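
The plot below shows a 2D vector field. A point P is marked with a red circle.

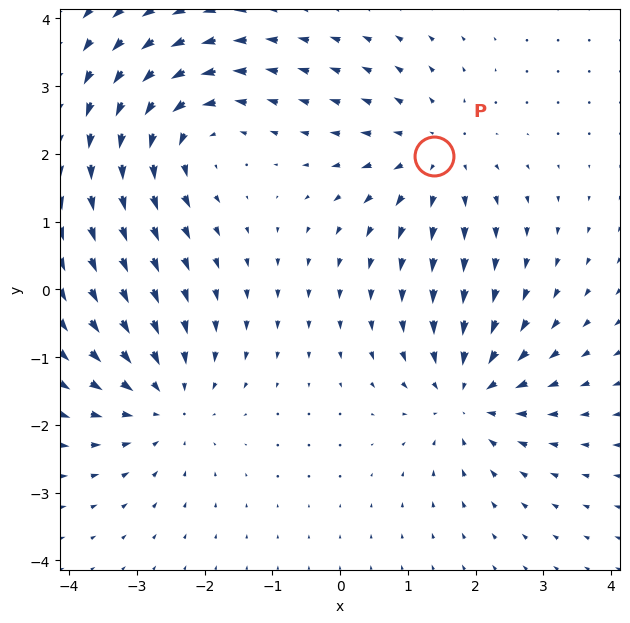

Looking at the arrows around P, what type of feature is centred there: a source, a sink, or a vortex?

source

At P (1.4, 2.0) the arrows spread outward. Divergence about +3, curl ≈0 — positive divergence with near-zero curl is a source.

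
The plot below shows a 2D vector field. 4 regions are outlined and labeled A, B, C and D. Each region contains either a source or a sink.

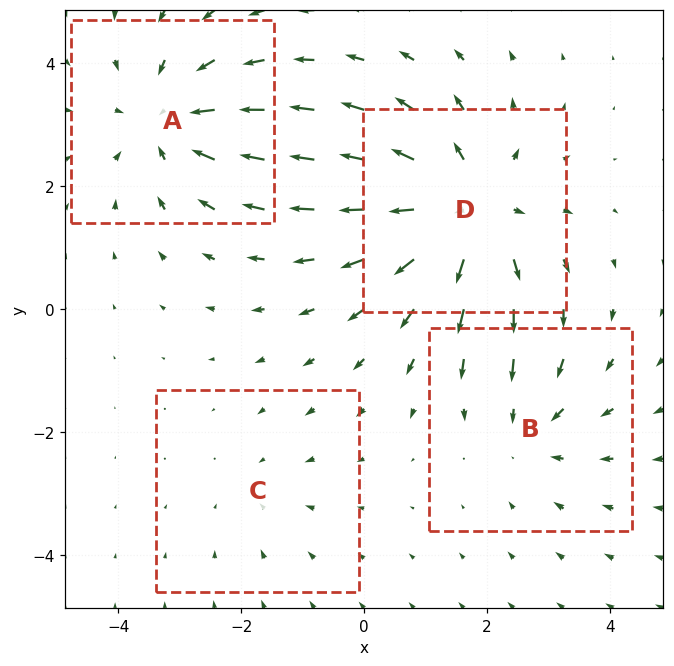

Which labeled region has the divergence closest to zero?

Divergence at each region's feature centre — A: about -4, B: about -3, C: about -2, D: about +6. Region C is closest to zero.

C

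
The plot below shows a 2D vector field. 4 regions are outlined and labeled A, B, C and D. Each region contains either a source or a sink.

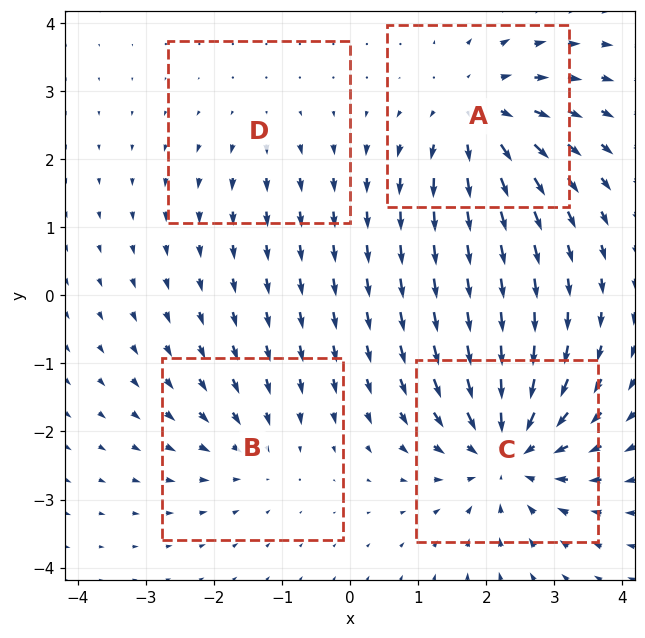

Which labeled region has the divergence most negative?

Divergence at each region's feature centre — A: about +5, B: about -3, C: about -6, D: about +2. Region C is most negative.

C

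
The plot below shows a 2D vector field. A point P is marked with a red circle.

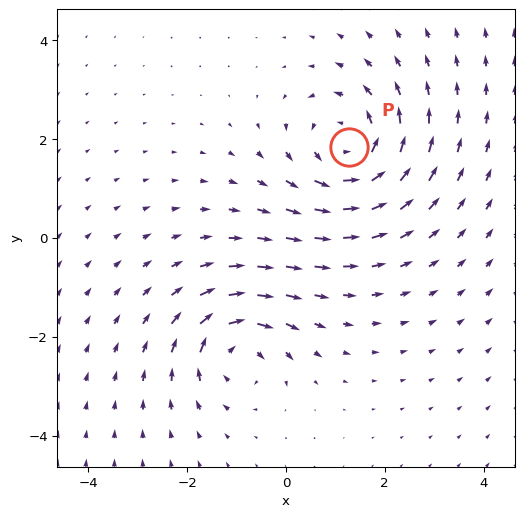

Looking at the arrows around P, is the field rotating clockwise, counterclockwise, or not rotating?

Near P at (1.3, 1.8) the arrows circulate counterclockwise. The curl (z-component) there is about +5; positive curl means counterclockwise rotation.

counterclockwise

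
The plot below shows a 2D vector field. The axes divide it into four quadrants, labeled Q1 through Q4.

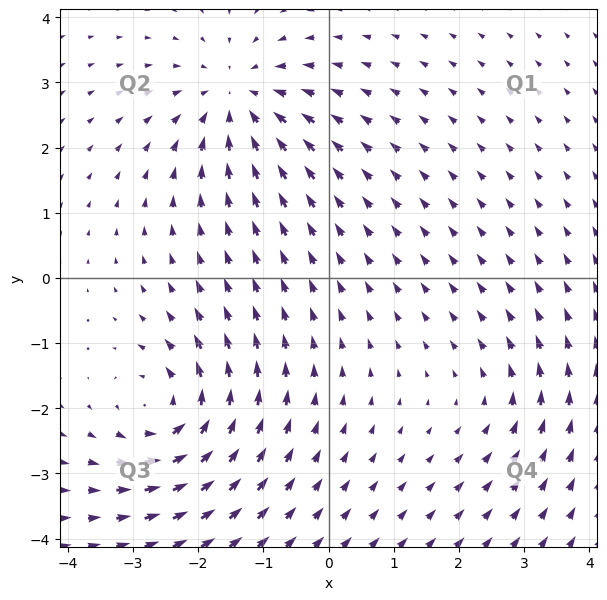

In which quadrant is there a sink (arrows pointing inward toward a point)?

Q2

The sink sits at approximately (-1.4, 2.8), which lies in quadrant Q2. The divergence there is about -5, negative as expected for a sink.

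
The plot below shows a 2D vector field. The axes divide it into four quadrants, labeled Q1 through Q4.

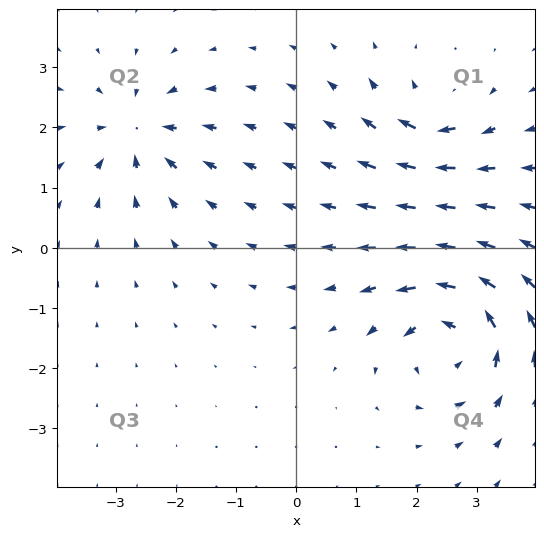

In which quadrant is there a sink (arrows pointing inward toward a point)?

The sink sits at approximately (-2.6, 1.9), which lies in quadrant Q2. The divergence there is about -5, negative as expected for a sink.

Q2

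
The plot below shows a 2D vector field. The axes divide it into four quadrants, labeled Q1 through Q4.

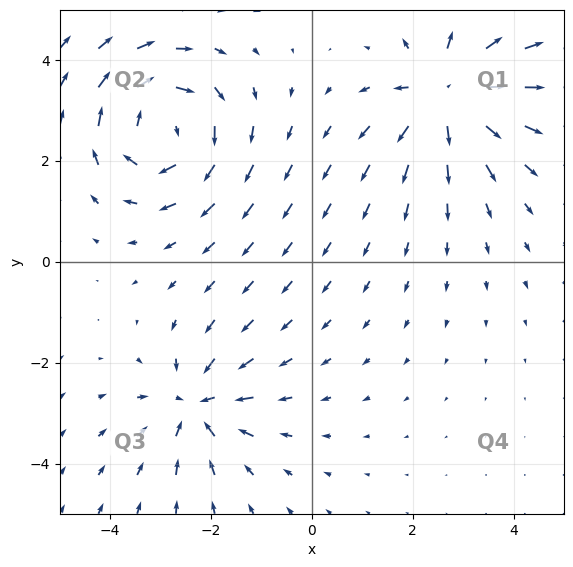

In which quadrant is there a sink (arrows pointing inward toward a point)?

Q3

The sink sits at approximately (-2.3, -2.8), which lies in quadrant Q3. The divergence there is about -4, negative as expected for a sink.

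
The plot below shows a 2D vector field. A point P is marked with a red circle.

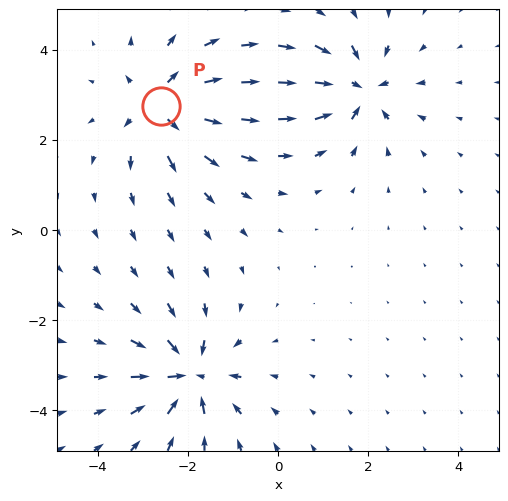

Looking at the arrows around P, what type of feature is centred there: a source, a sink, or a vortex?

source

At P (-2.6, 2.7) the arrows spread outward. Divergence about +6, curl ≈0 — positive divergence with near-zero curl is a source.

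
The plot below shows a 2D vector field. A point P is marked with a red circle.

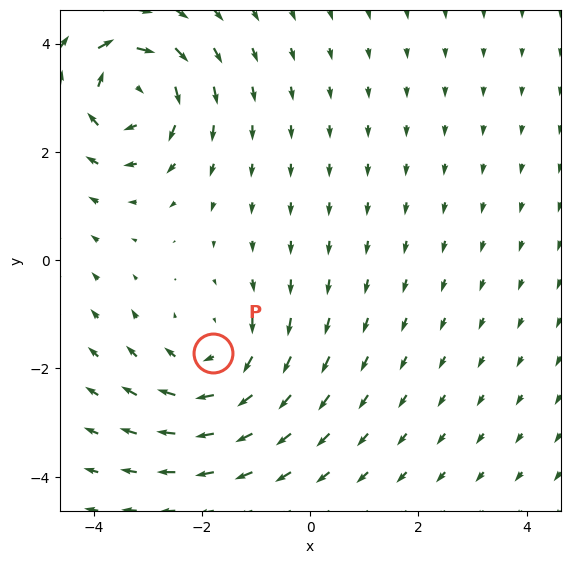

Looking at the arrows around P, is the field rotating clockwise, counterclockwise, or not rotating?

clockwise

Near P at (-1.8, -1.7) the arrows circulate clockwise. The curl (z-component) there is about -3; negative curl means clockwise rotation.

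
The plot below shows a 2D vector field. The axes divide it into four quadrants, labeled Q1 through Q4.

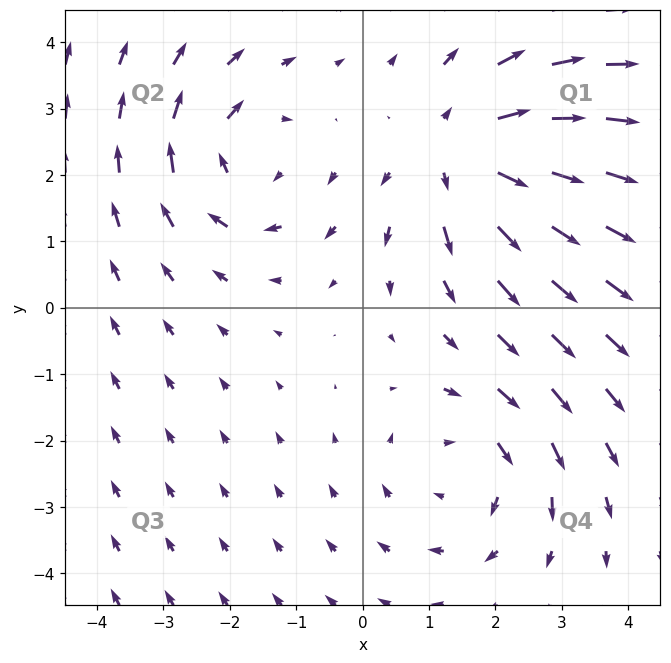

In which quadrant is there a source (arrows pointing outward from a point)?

The source sits at approximately (1.5, 2.3), which lies in quadrant Q1. The divergence there is about +4, positive as expected for a source.

Q1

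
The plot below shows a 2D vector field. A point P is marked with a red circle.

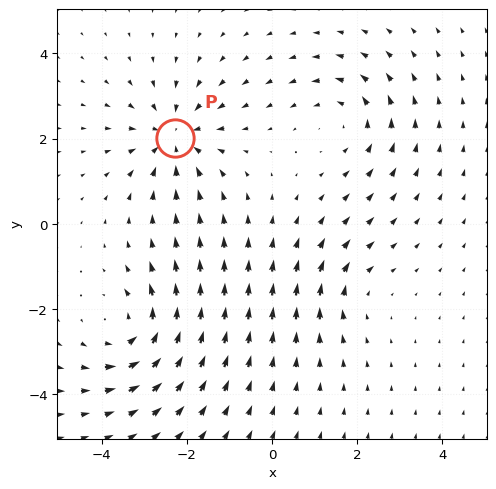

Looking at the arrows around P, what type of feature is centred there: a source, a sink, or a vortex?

sink

At P (-2.3, 2.0) the arrows converge inward. Divergence about -5, curl ≈0 — negative divergence with near-zero curl is a sink.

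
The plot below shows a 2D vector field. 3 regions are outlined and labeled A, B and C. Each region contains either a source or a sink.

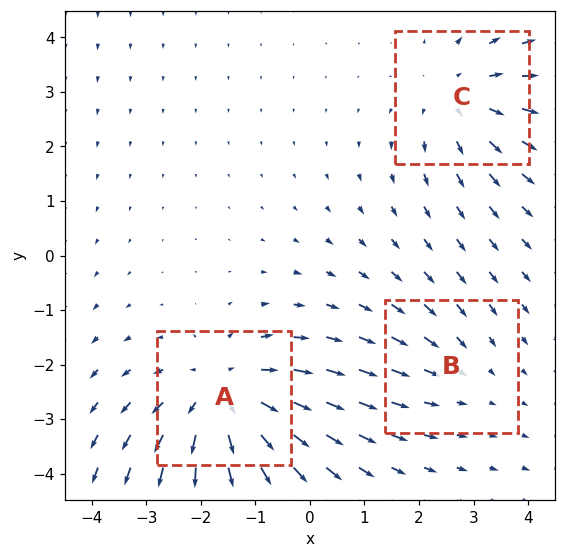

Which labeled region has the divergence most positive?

A

Divergence at each region's feature centre — A: about +4, B: about -2, C: about +3. Region A is most positive.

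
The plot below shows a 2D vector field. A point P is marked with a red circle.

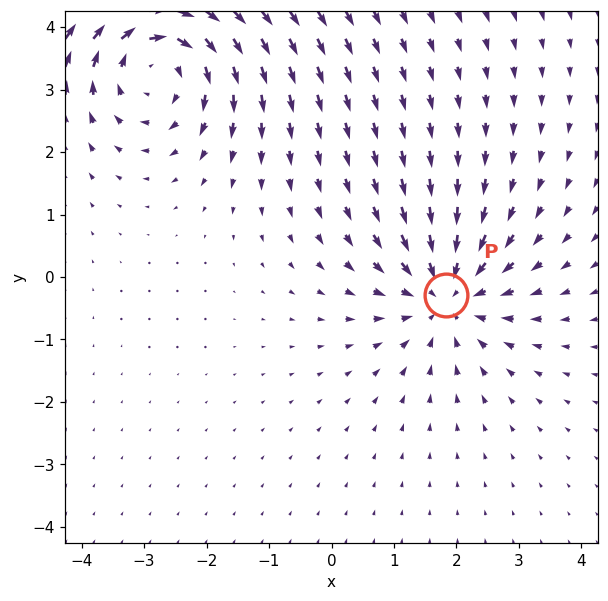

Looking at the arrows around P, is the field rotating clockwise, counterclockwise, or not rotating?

Near P at (1.8, -0.3) the arrows show no circulation. The curl there is ≈0.

not rotating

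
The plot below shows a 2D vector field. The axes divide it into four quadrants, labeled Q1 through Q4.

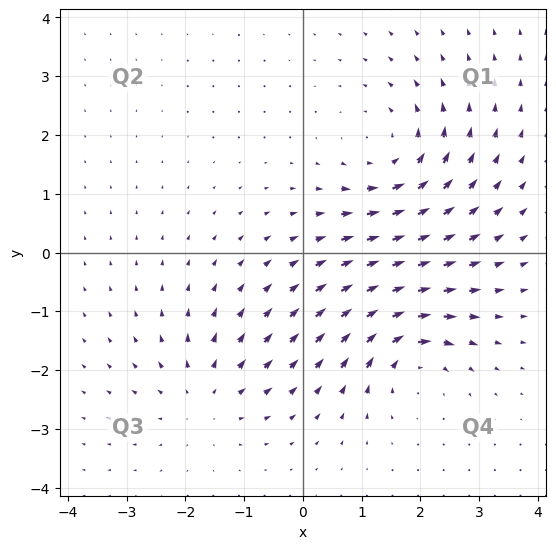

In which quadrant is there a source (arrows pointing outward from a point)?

The source sits at approximately (-1.7, -2.4), which lies in quadrant Q3. The divergence there is about +3, positive as expected for a source.

Q3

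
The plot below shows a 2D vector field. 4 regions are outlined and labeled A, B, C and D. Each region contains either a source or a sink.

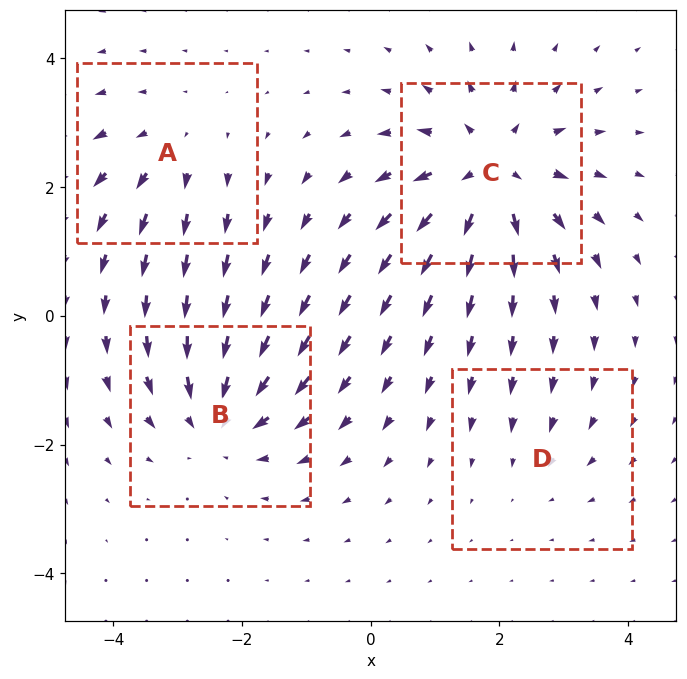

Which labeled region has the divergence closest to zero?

D

Divergence at each region's feature centre — A: about +3, B: about -5, C: about +6, D: about -2. Region D is closest to zero.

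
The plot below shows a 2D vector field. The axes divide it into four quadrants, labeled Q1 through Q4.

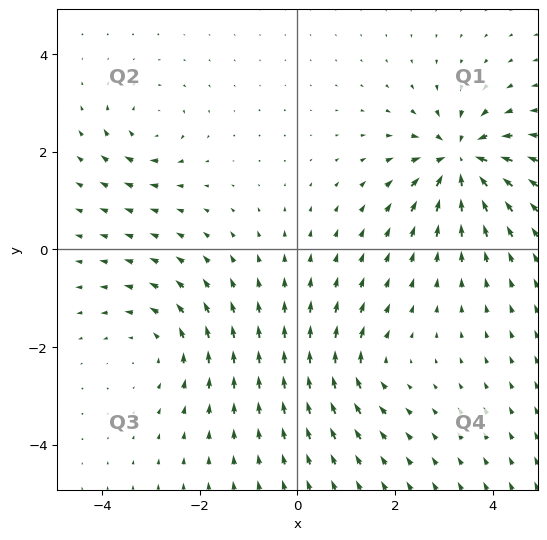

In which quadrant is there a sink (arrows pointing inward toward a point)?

The sink sits at approximately (3.3, 1.8), which lies in quadrant Q1. The divergence there is about -7, negative as expected for a sink.

Q1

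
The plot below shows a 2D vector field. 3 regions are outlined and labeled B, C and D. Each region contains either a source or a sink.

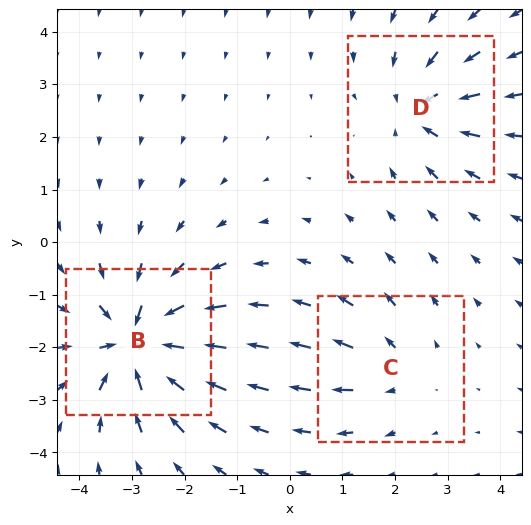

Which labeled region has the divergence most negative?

Divergence at each region's feature centre — B: about -5, C: about +2, D: about -3. Region B is most negative.

B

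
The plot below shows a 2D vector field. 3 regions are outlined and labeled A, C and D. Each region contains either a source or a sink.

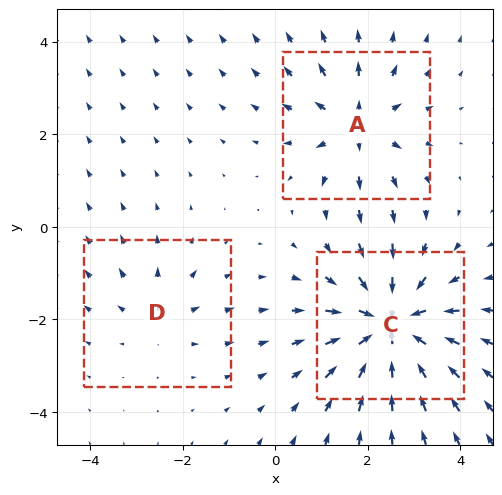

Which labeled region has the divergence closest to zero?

Divergence at each region's feature centre — A: about +4, C: about -6, D: about +2. Region D is closest to zero.

D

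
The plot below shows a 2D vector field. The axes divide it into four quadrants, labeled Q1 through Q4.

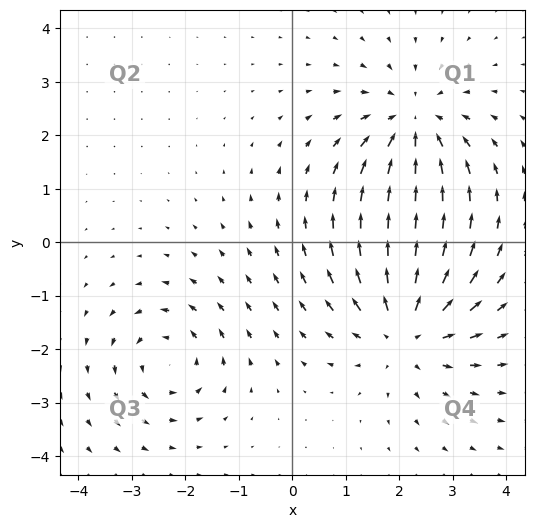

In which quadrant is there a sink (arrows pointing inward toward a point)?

Q1

The sink sits at approximately (2.3, 2.2), which lies in quadrant Q1. The divergence there is about -3, negative as expected for a sink.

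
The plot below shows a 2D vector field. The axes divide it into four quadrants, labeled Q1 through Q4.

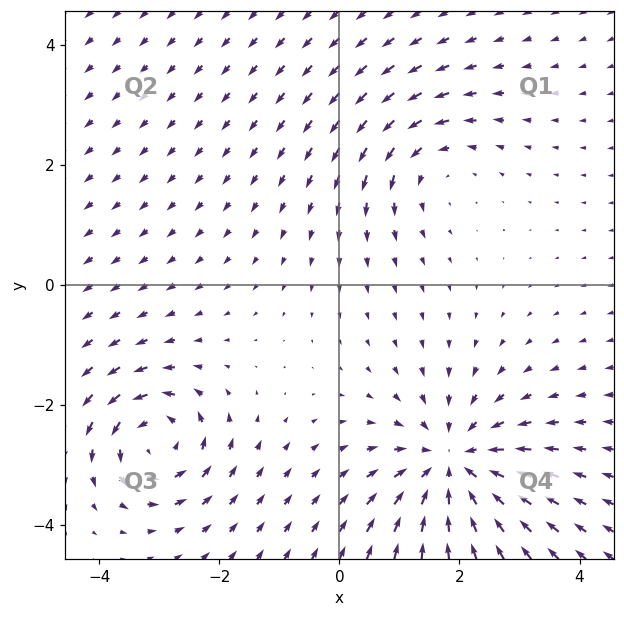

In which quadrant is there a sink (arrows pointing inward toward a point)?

The sink sits at approximately (1.9, -3.0), which lies in quadrant Q4. The divergence there is about -4, negative as expected for a sink.

Q4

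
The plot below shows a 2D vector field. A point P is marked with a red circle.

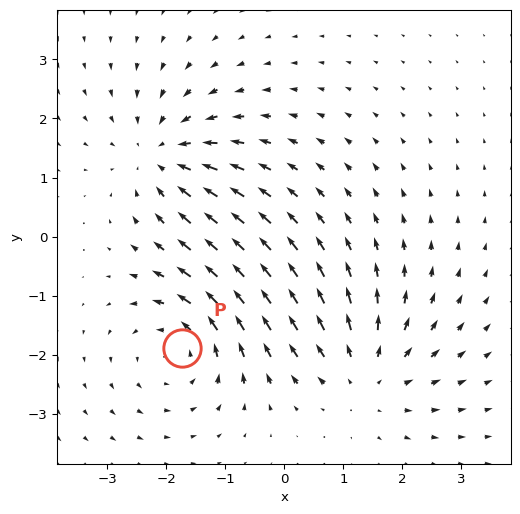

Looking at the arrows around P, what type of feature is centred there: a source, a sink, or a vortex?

At P (-1.7, -1.9) the arrows circulate counterclockwise. Divergence ≈0, curl about +4 — near-zero divergence with nonzero curl is a vortex.

vortex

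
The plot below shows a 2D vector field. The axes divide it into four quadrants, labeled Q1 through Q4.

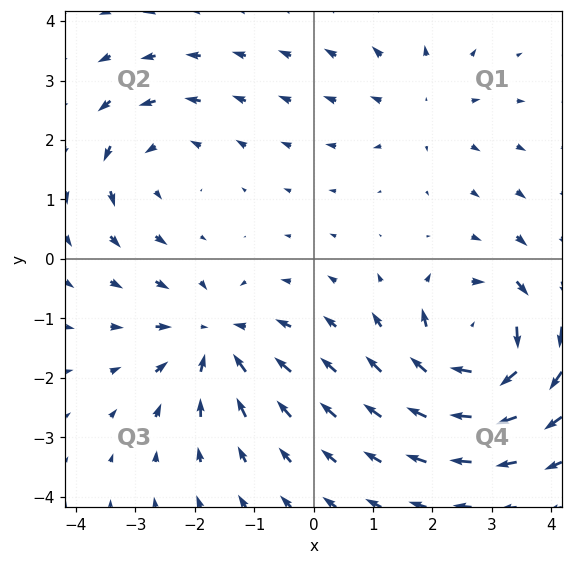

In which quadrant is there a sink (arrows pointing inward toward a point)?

The sink sits at approximately (-1.7, -1.4), which lies in quadrant Q3. The divergence there is about -4, negative as expected for a sink.

Q3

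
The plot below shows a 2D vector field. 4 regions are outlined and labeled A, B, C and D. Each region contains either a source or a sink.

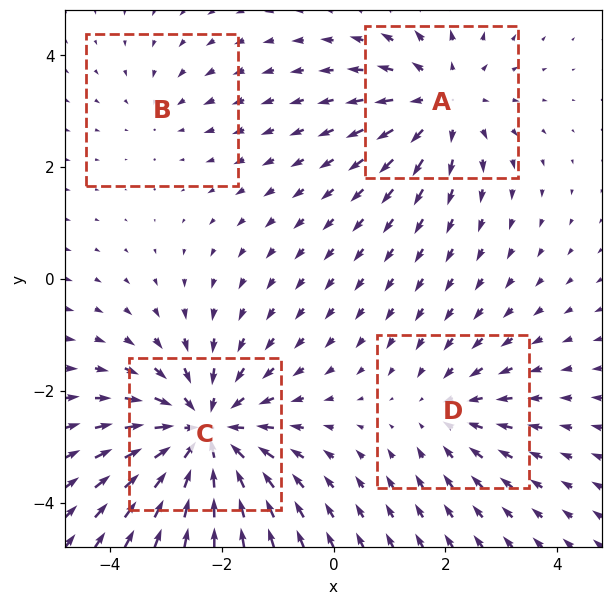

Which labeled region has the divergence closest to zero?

Divergence at each region's feature centre — A: about +4, B: about -2, C: about -6, D: about -3. Region B is closest to zero.

B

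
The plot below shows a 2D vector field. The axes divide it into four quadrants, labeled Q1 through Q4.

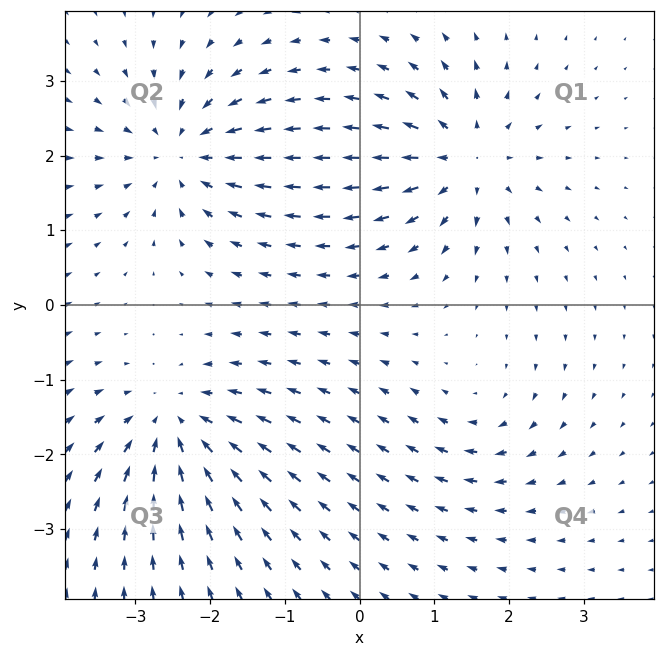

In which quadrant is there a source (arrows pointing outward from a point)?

The source sits at approximately (1.4, 2.0), which lies in quadrant Q1. The divergence there is about +6, positive as expected for a source.

Q1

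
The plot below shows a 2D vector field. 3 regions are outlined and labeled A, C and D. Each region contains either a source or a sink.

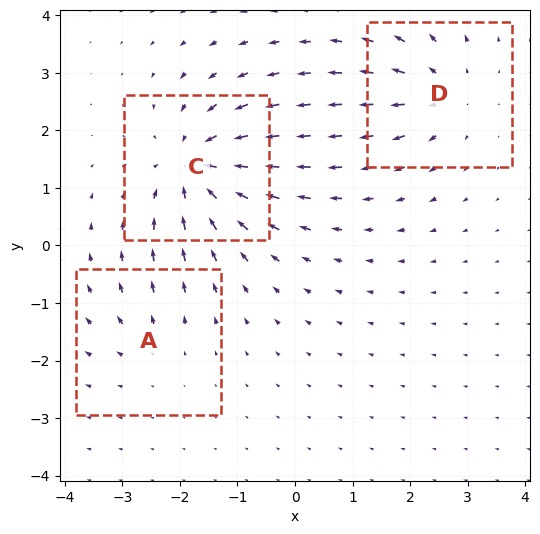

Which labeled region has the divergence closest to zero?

A

Divergence at each region's feature centre — A: about +2, C: about -5, D: about +3. Region A is closest to zero.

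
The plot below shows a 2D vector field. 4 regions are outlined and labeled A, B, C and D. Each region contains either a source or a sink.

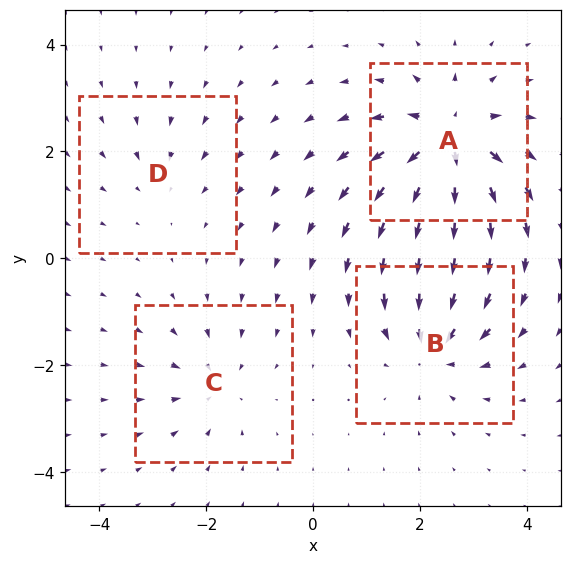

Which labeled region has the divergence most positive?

A

Divergence at each region's feature centre — A: about +7, B: about -5, C: about -3, D: about -2. Region A is most positive.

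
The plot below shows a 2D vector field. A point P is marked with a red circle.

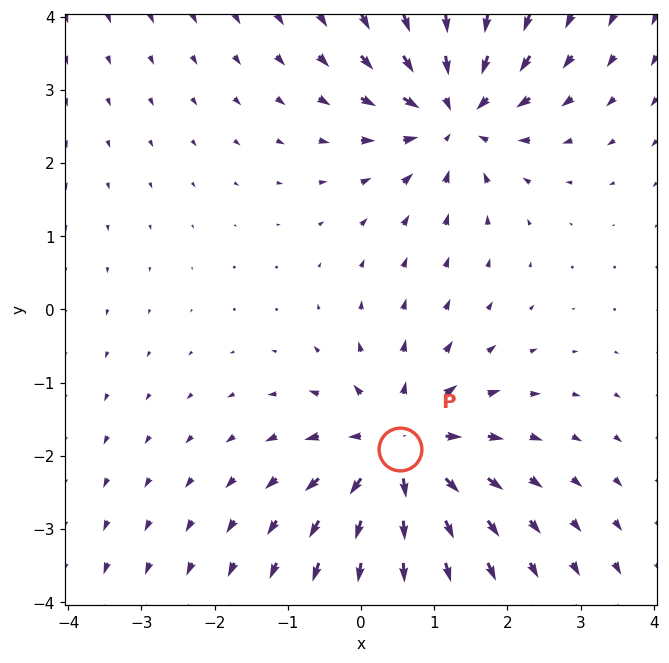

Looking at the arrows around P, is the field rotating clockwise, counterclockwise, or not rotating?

Near P at (0.5, -1.9) the arrows show no circulation. The curl there is ≈0.

not rotating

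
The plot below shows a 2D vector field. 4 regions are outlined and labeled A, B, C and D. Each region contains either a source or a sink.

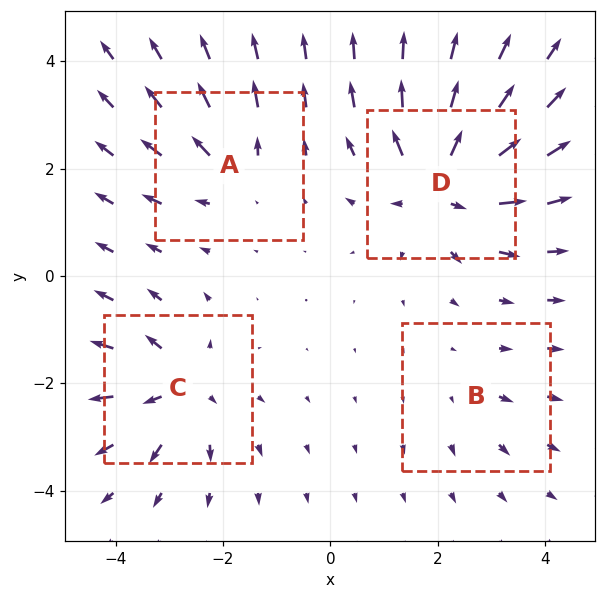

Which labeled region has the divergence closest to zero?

B

Divergence at each region's feature centre — A: about +4, B: about +2, C: about +6, D: about +8. Region B is closest to zero.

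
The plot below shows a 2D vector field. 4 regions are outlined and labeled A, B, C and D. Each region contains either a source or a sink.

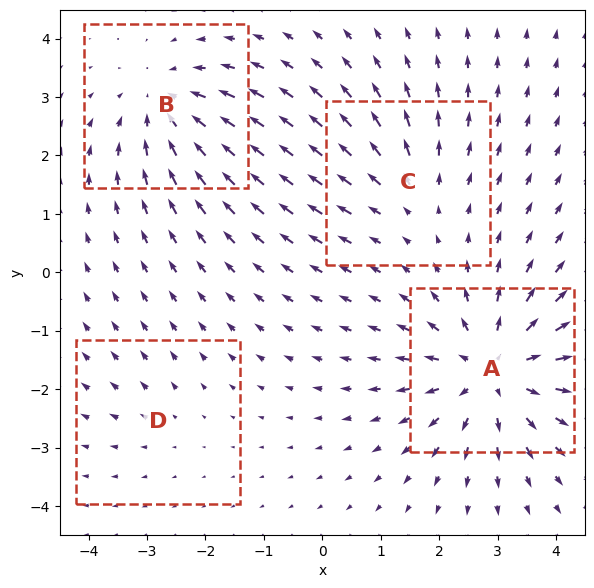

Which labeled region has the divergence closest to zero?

D

Divergence at each region's feature centre — A: about +7, B: about -5, C: about +3, D: about +2. Region D is closest to zero.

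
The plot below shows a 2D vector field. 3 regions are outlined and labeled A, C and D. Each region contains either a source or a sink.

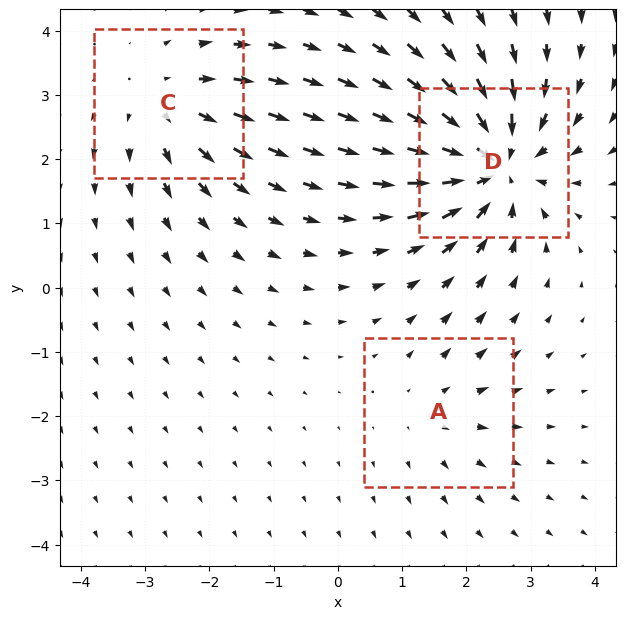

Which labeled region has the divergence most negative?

D

Divergence at each region's feature centre — A: about +2, C: about +3, D: about -5. Region D is most negative.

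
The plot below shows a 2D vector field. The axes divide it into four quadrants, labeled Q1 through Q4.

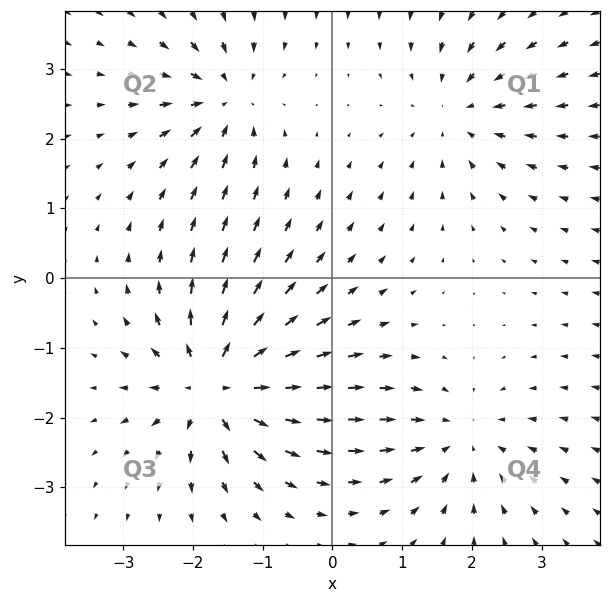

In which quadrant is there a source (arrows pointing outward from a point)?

Q3

The source sits at approximately (-1.7, -1.5), which lies in quadrant Q3. The divergence there is about +6, positive as expected for a source.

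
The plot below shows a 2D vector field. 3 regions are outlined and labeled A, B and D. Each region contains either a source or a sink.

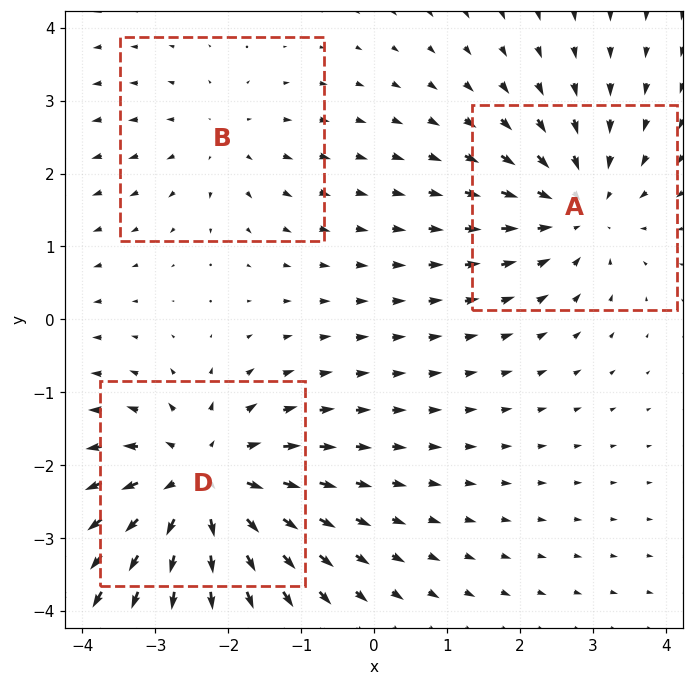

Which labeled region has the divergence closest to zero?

Divergence at each region's feature centre — A: about -3, B: about +2, D: about +4. Region B is closest to zero.

B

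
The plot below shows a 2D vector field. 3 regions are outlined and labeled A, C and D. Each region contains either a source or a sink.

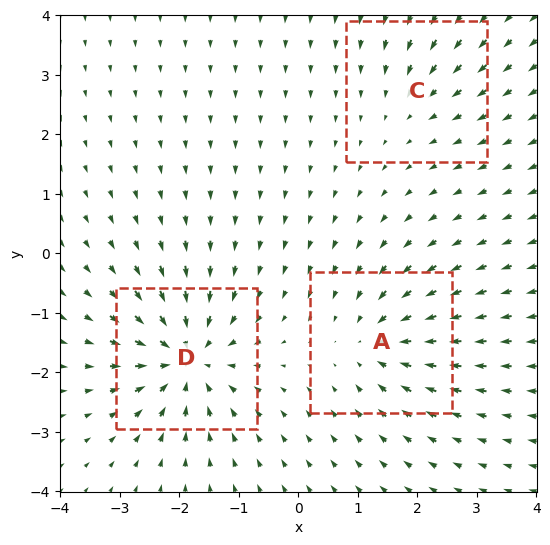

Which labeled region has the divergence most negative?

D

Divergence at each region's feature centre — A: about -4, C: about -2, D: about -7. Region D is most negative.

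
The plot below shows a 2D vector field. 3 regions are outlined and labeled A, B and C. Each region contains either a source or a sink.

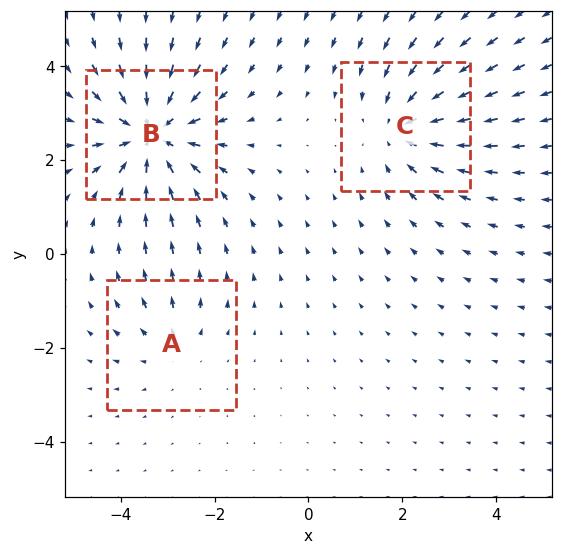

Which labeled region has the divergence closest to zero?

A

Divergence at each region's feature centre — A: about +2, B: about -4, C: about -3. Region A is closest to zero.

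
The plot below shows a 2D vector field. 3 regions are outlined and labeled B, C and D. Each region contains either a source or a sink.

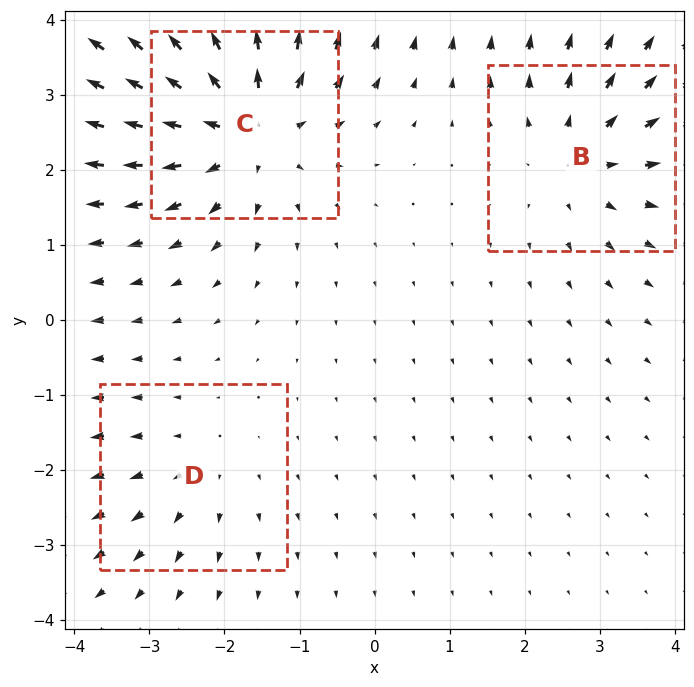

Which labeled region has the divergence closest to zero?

D

Divergence at each region's feature centre — B: about +3, C: about +5, D: about +2. Region D is closest to zero.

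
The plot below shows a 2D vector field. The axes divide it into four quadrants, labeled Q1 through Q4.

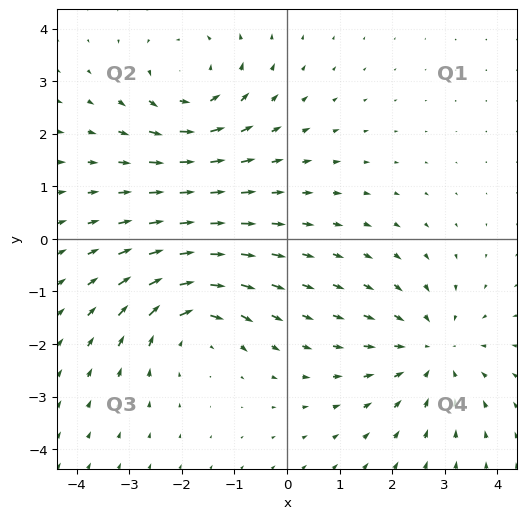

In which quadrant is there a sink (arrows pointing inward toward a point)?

The sink sits at approximately (2.8, -2.1), which lies in quadrant Q4. The divergence there is about -4, negative as expected for a sink.

Q4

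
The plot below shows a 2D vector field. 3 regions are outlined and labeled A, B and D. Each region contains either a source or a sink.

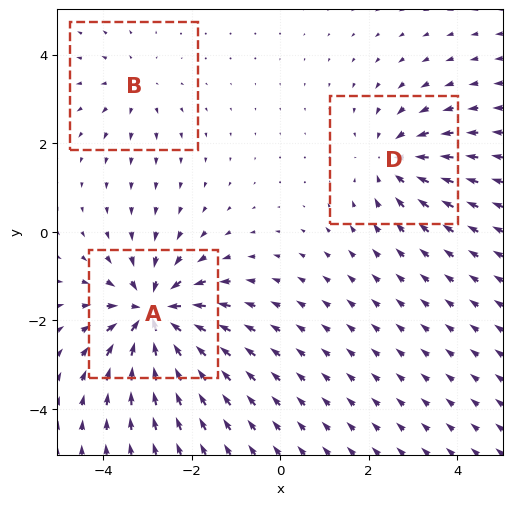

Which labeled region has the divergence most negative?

A

Divergence at each region's feature centre — A: about -6, B: about +2, D: about -3. Region A is most negative.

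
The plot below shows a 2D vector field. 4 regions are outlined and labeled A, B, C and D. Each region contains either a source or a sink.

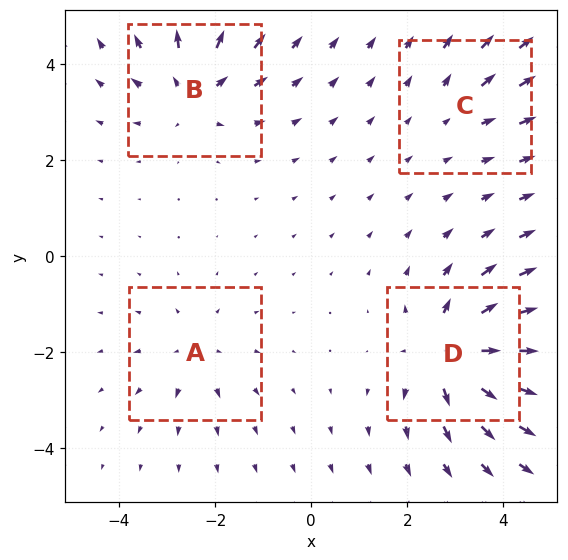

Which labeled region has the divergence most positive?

D

Divergence at each region's feature centre — A: about +3, B: about +5, C: about +2, D: about +7. Region D is most positive.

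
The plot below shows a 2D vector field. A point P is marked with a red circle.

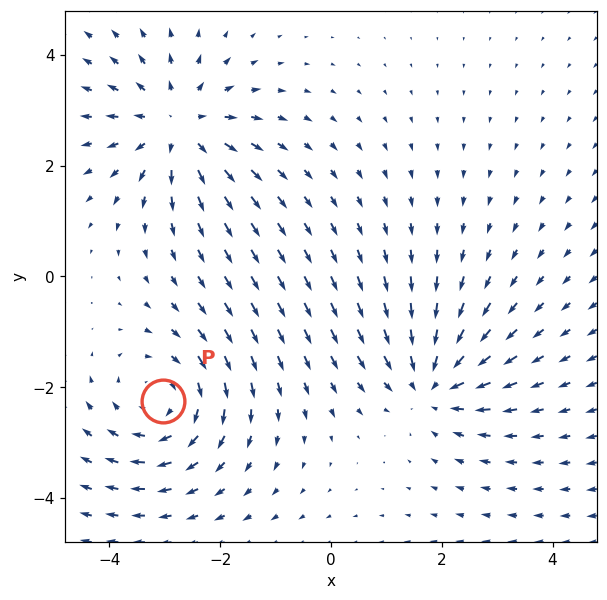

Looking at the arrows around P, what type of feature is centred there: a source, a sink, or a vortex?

At P (-3.0, -2.2) the arrows circulate clockwise. Divergence ≈0, curl about -4 — near-zero divergence with nonzero curl is a vortex.

vortex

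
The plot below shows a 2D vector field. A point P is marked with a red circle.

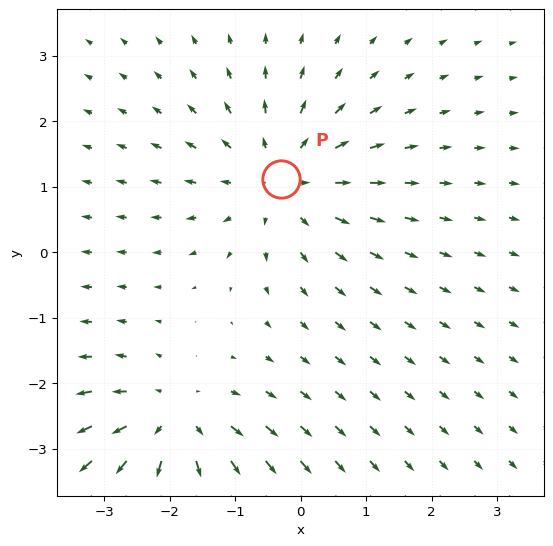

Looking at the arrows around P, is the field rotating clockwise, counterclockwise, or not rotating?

not rotating

Near P at (-0.3, 1.1) the arrows show no circulation. The curl there is ≈0.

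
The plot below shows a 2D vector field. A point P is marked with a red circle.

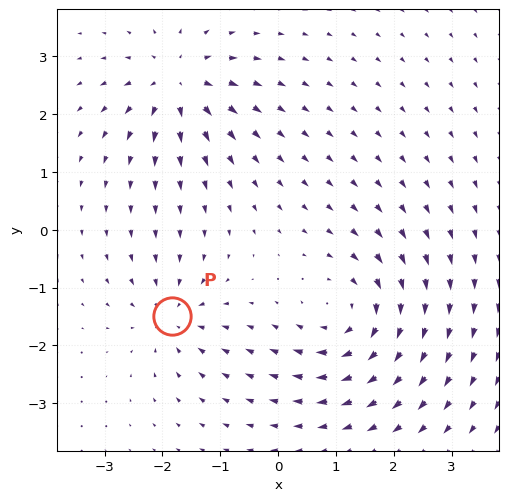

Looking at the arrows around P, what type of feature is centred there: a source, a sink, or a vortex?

At P (-1.8, -1.5) the arrows converge inward. Divergence about -4, curl ≈0 — negative divergence with near-zero curl is a sink.

sink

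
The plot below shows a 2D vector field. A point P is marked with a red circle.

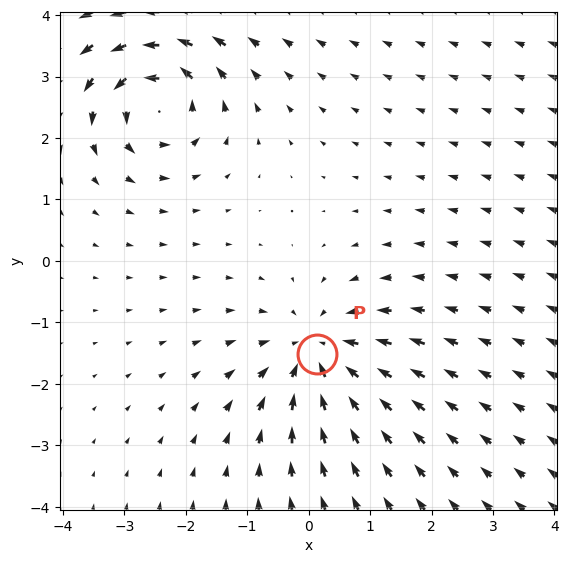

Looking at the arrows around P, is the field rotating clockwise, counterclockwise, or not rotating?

Near P at (0.1, -1.5) the arrows show no circulation. The curl there is ≈0.

not rotating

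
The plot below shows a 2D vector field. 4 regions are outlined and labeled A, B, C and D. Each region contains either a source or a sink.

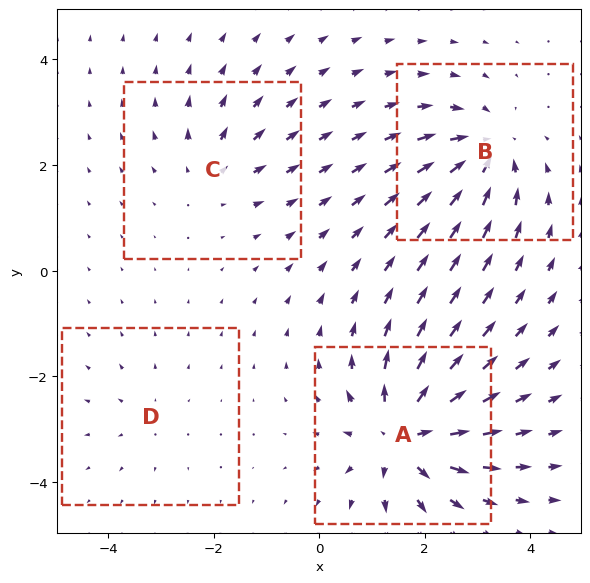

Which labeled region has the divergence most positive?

Divergence at each region's feature centre — A: about +8, B: about -6, C: about +3, D: about +2. Region A is most positive.

A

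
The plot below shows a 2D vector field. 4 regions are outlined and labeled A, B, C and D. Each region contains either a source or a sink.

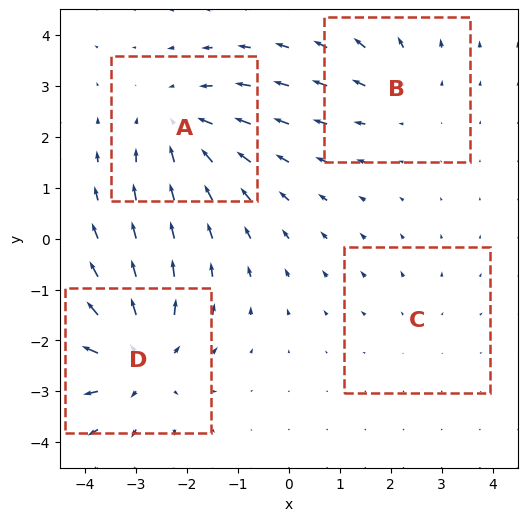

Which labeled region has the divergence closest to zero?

C

Divergence at each region's feature centre — A: about -4, B: about +3, C: about +2, D: about +6. Region C is closest to zero.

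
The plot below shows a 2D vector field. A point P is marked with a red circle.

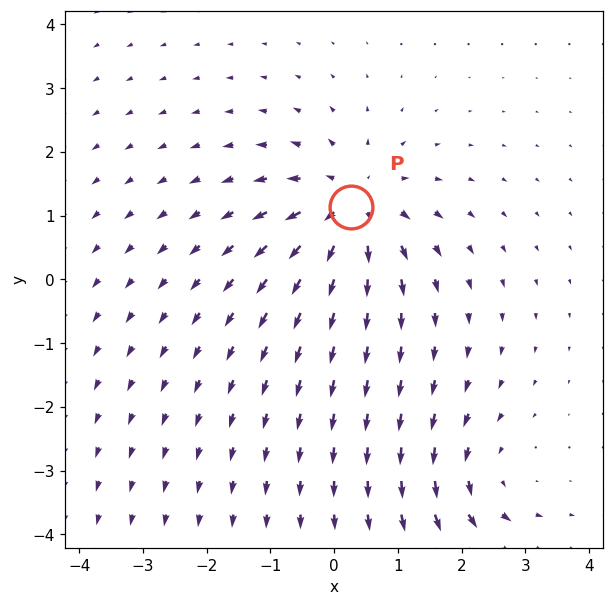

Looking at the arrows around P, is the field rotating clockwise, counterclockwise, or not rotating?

not rotating

Near P at (0.3, 1.1) the arrows show no circulation. The curl there is ≈0.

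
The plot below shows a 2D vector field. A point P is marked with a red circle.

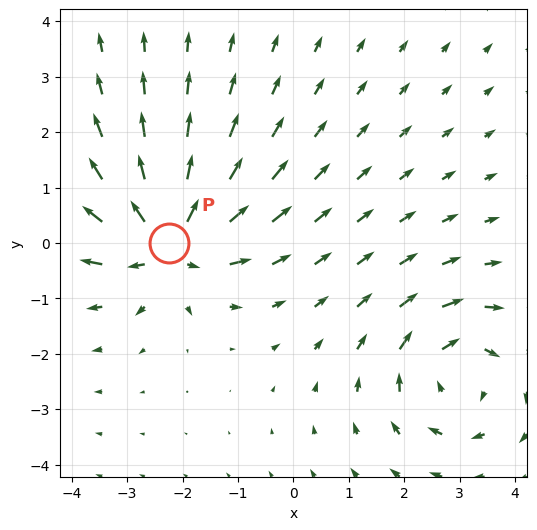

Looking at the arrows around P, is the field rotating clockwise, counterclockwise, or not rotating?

not rotating

Near P at (-2.2, 0.0) the arrows show no circulation. The curl there is ≈0.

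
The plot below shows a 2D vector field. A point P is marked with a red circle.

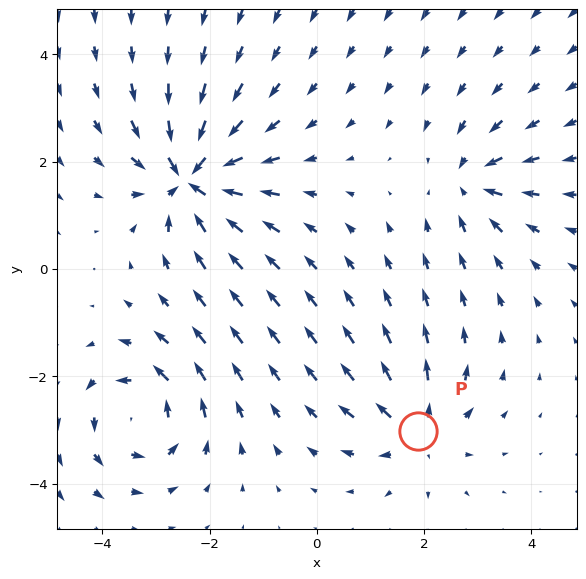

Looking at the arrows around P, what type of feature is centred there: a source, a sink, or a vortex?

At P (1.9, -3.0) the arrows spread outward. Divergence about +4, curl ≈0 — positive divergence with near-zero curl is a source.

source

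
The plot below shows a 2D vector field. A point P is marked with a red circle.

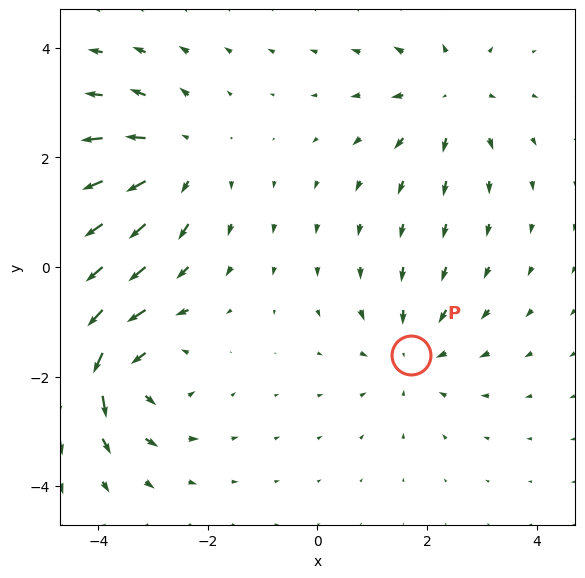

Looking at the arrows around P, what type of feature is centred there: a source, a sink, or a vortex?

sink

At P (1.7, -1.6) the arrows converge inward. Divergence about -3, curl ≈0 — negative divergence with near-zero curl is a sink.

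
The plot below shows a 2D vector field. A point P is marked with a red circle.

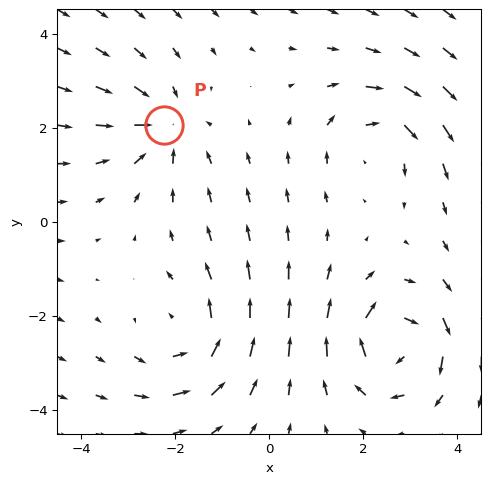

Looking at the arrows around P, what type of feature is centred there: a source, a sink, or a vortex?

sink

At P (-2.2, 2.0) the arrows converge inward. Divergence about -3, curl ≈0 — negative divergence with near-zero curl is a sink.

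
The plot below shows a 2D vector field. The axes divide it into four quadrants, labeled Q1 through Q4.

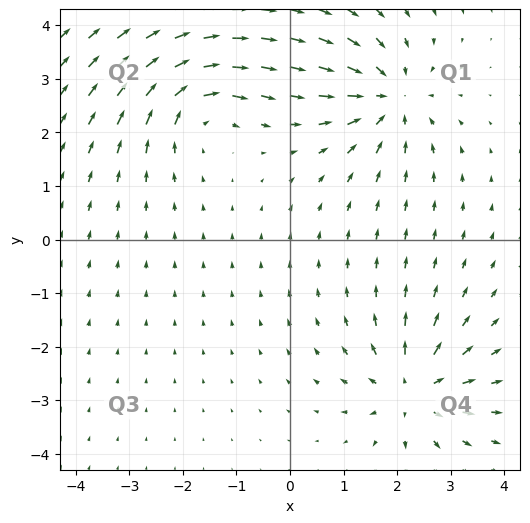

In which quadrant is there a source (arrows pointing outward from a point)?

The source sits at approximately (2.3, -2.8), which lies in quadrant Q4. The divergence there is about +5, positive as expected for a source.

Q4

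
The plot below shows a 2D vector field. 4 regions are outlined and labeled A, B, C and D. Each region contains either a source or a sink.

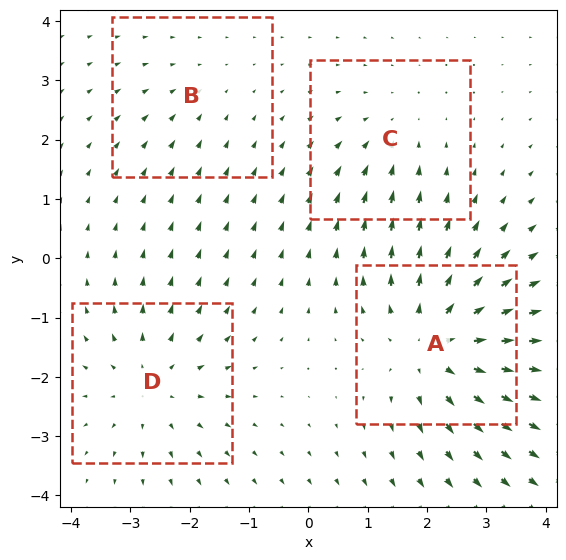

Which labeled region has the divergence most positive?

A

Divergence at each region's feature centre — A: about +6, B: about -2, C: about -3, D: about +4. Region A is most positive.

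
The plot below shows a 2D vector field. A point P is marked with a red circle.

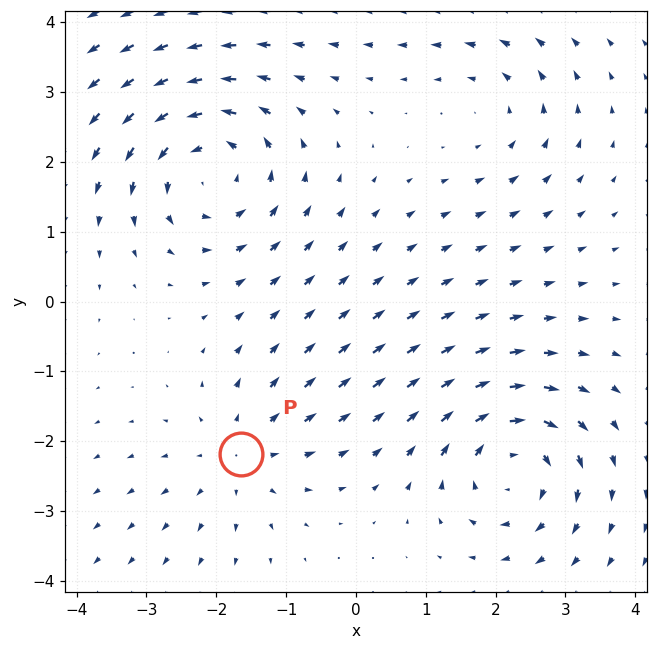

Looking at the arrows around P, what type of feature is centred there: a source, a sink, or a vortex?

source

At P (-1.6, -2.2) the arrows spread outward. Divergence about +3, curl ≈0 — positive divergence with near-zero curl is a source.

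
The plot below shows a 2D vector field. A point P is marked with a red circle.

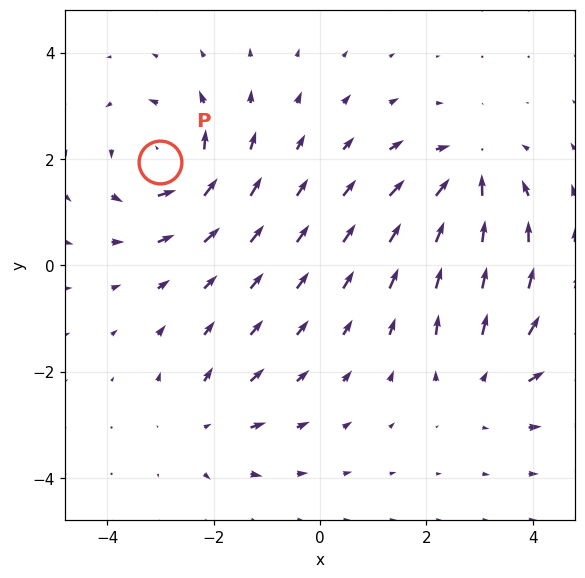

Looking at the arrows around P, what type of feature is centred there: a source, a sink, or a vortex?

At P (-3.0, 1.9) the arrows circulate counterclockwise. Divergence ≈0, curl about +6 — near-zero divergence with nonzero curl is a vortex.

vortex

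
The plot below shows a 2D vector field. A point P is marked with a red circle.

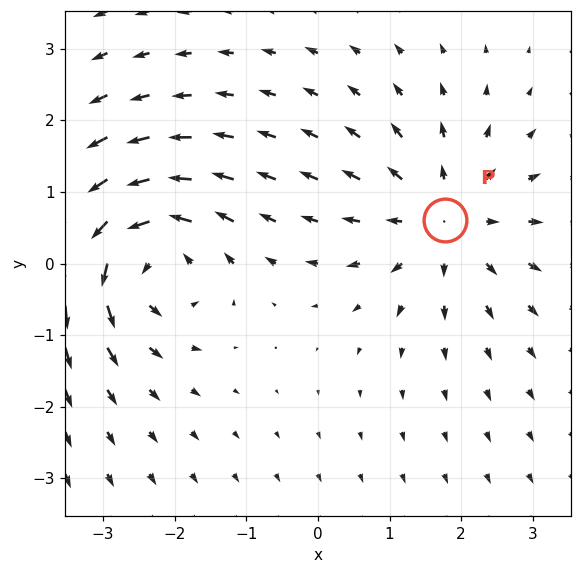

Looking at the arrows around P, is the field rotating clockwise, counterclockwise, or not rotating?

Near P at (1.8, 0.6) the arrows show no circulation. The curl there is ≈0.

not rotating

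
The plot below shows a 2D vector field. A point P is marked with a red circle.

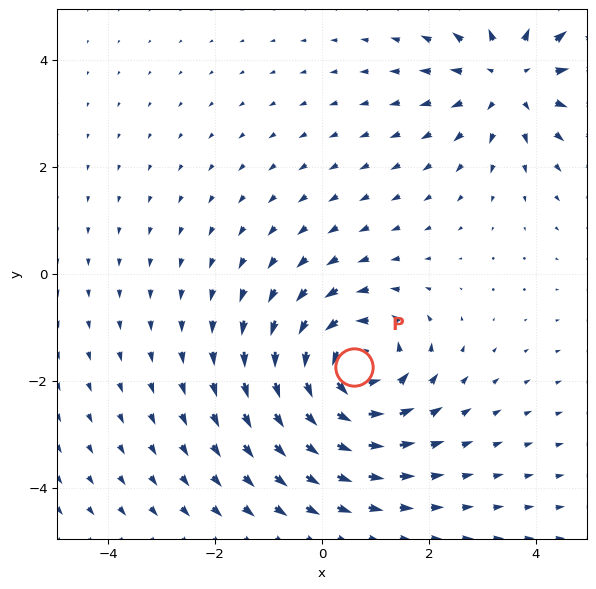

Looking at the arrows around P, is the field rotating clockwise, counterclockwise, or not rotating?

Near P at (0.6, -1.7) the arrows circulate counterclockwise. The curl (z-component) there is about +4; positive curl means counterclockwise rotation.

counterclockwise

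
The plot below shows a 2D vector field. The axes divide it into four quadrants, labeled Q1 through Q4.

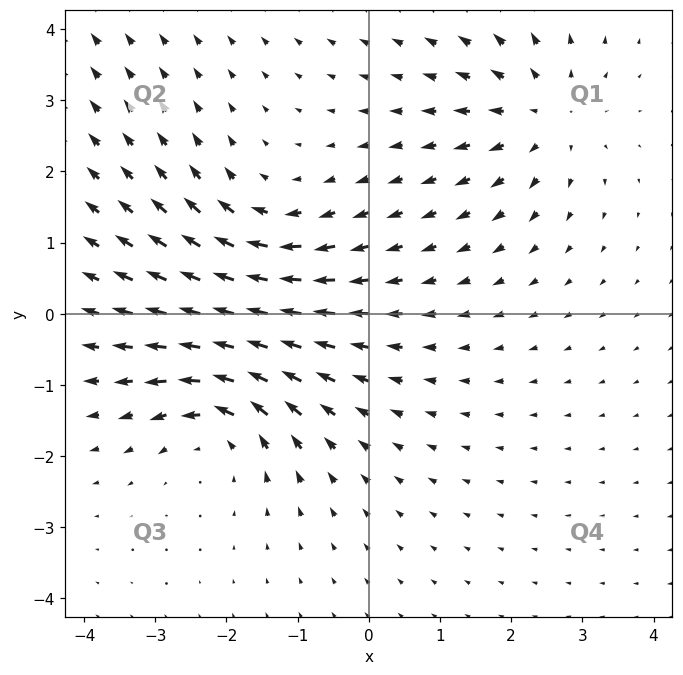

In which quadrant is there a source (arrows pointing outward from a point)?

The source sits at approximately (2.4, 2.8), which lies in quadrant Q1. The divergence there is about +4, positive as expected for a source.

Q1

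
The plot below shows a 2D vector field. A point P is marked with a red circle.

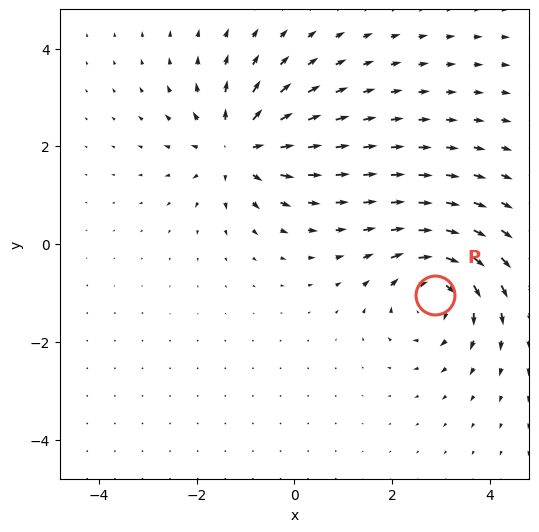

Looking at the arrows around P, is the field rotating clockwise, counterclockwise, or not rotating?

Near P at (2.9, -1.0) the arrows circulate clockwise. The curl (z-component) there is about -5; negative curl means clockwise rotation.

clockwise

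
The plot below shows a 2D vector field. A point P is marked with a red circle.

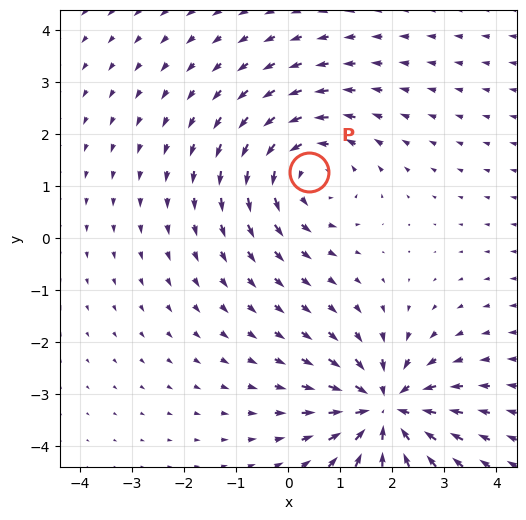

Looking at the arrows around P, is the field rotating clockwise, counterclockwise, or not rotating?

counterclockwise

Near P at (0.4, 1.3) the arrows circulate counterclockwise. The curl (z-component) there is about +3; positive curl means counterclockwise rotation.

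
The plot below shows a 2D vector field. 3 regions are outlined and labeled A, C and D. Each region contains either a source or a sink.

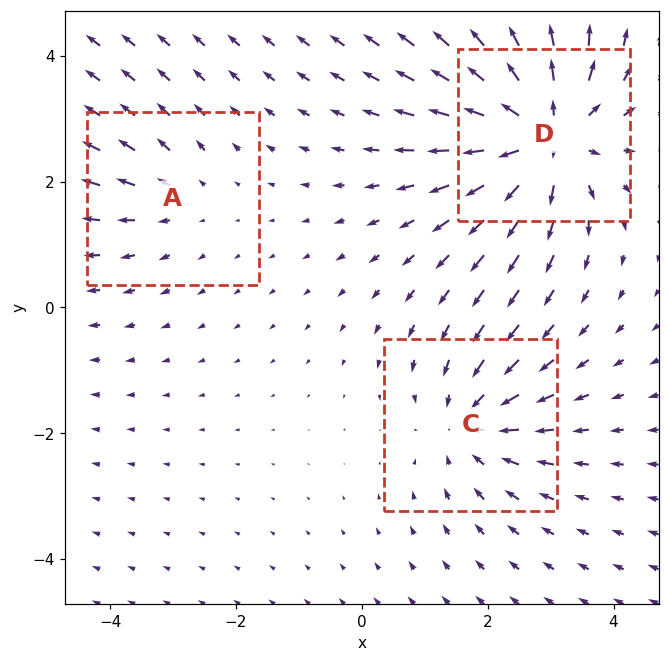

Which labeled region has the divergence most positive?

Divergence at each region's feature centre — A: about +2, C: about -3, D: about +5. Region D is most positive.

D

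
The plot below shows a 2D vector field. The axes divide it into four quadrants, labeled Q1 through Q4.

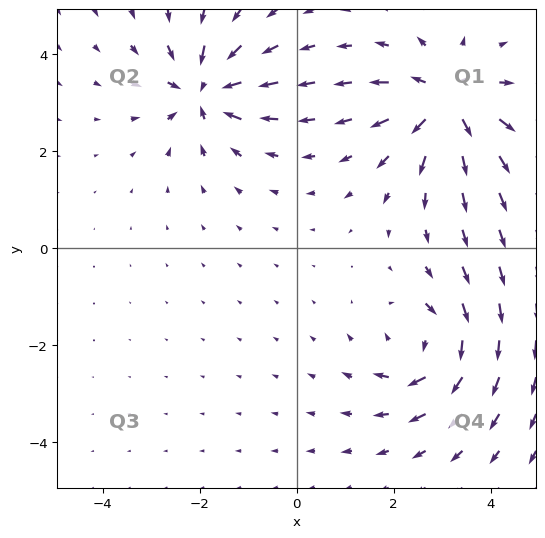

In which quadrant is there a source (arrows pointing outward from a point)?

Q1

The source sits at approximately (3.1, 3.0), which lies in quadrant Q1. The divergence there is about +4, positive as expected for a source.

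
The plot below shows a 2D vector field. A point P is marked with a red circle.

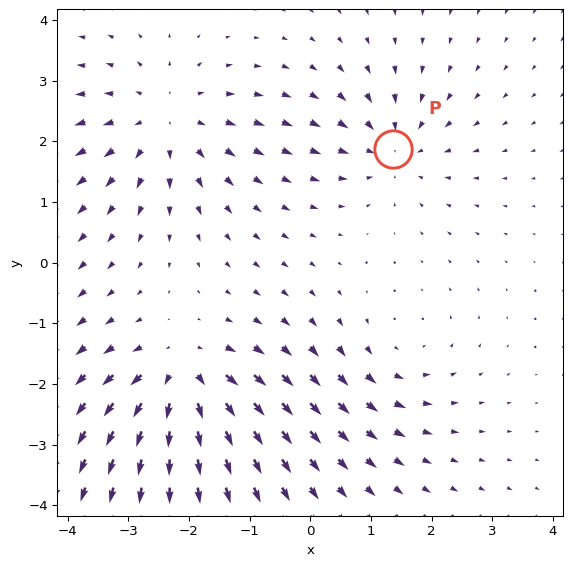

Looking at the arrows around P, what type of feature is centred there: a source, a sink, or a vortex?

sink

At P (1.4, 1.9) the arrows converge inward. Divergence about -3, curl ≈0 — negative divergence with near-zero curl is a sink.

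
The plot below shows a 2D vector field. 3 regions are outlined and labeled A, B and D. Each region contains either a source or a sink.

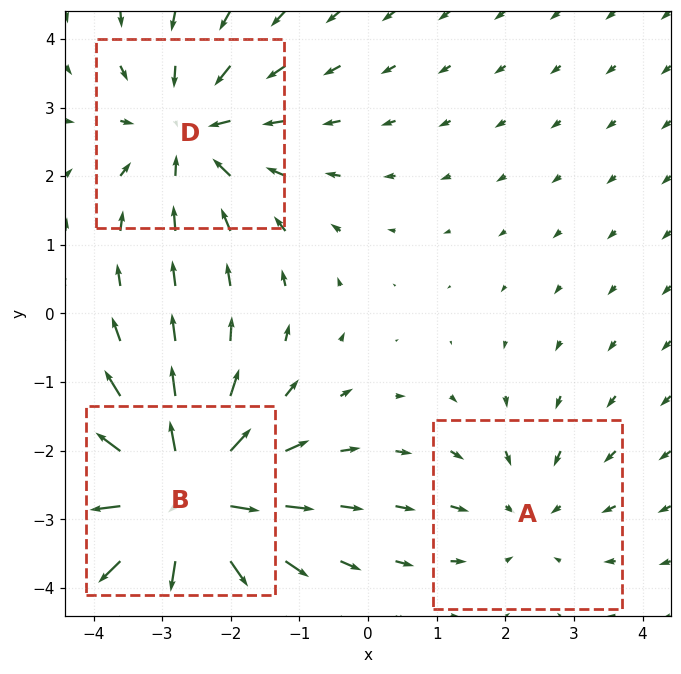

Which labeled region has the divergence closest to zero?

Divergence at each region's feature centre — A: about -2, B: about +4, D: about -3. Region A is closest to zero.

A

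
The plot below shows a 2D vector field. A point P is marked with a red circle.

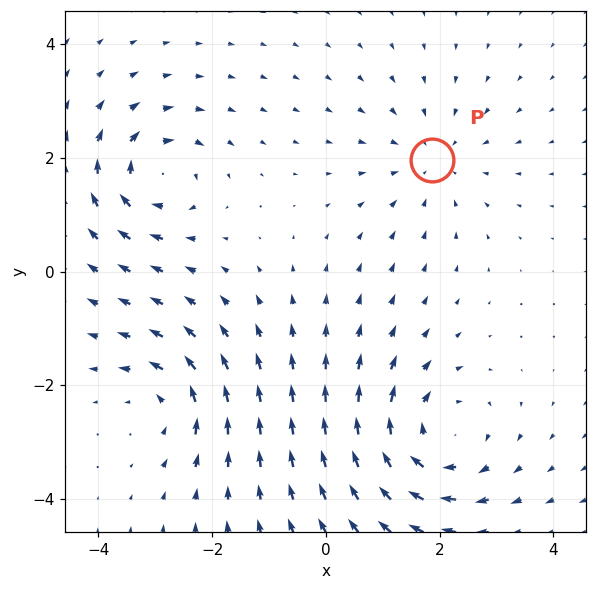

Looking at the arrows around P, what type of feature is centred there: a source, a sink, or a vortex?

sink

At P (1.9, 2.0) the arrows converge inward. Divergence about -3, curl ≈0 — negative divergence with near-zero curl is a sink.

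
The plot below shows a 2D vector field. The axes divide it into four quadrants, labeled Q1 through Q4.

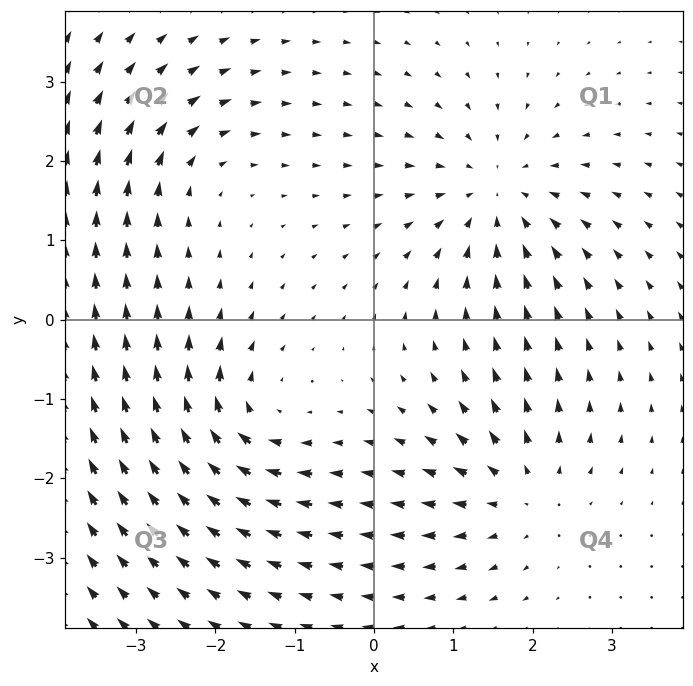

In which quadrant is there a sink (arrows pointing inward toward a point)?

The sink sits at approximately (1.5, 1.6), which lies in quadrant Q1. The divergence there is about -5, negative as expected for a sink.

Q1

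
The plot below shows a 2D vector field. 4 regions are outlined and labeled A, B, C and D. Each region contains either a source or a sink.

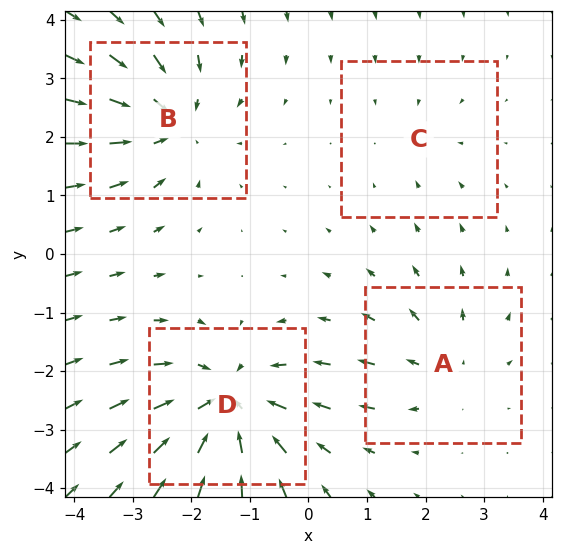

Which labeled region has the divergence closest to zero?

Divergence at each region's feature centre — A: about +3, B: about -5, C: about -2, D: about -6. Region C is closest to zero.

C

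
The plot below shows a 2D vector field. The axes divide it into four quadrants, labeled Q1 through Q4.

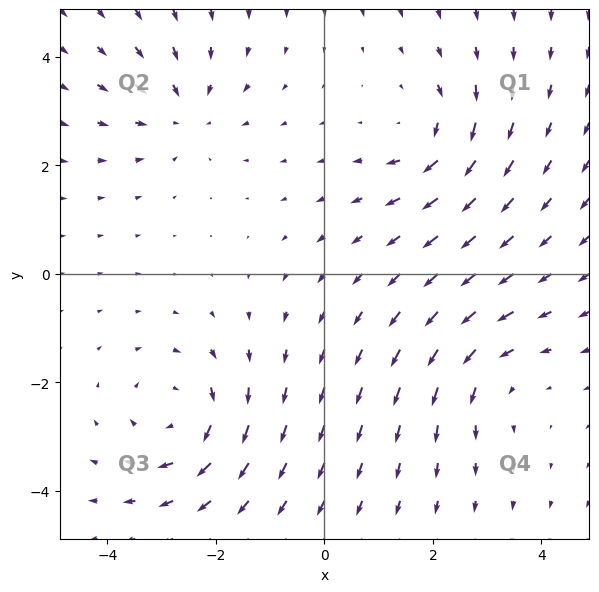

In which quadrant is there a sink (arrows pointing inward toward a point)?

The sink sits at approximately (-2.6, 3.0), which lies in quadrant Q2. The divergence there is about -3, negative as expected for a sink.

Q2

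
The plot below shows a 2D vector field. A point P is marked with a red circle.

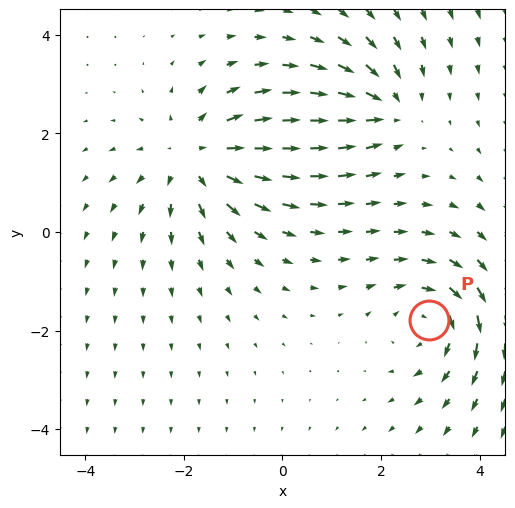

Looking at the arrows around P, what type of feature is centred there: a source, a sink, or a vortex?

At P (3.0, -1.8) the arrows circulate clockwise. Divergence ≈0, curl about -4 — near-zero divergence with nonzero curl is a vortex.

vortex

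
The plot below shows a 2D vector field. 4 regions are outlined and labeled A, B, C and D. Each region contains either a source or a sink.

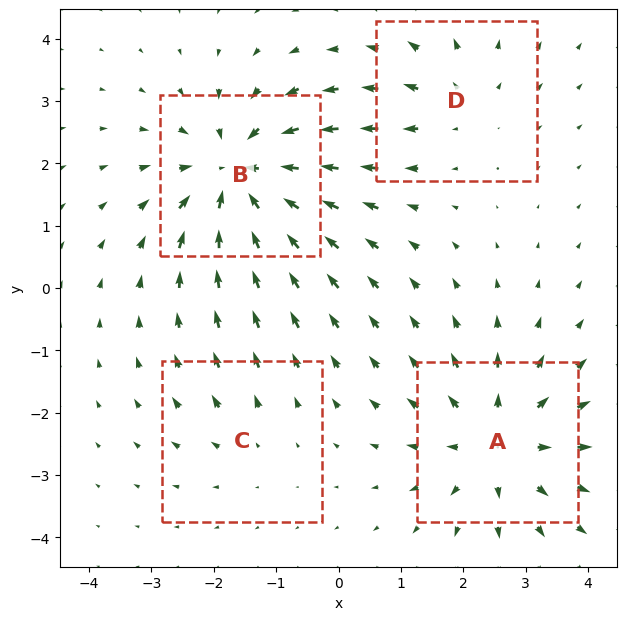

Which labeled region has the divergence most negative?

B

Divergence at each region's feature centre — A: about +5, B: about -6, C: about +2, D: about +3. Region B is most negative.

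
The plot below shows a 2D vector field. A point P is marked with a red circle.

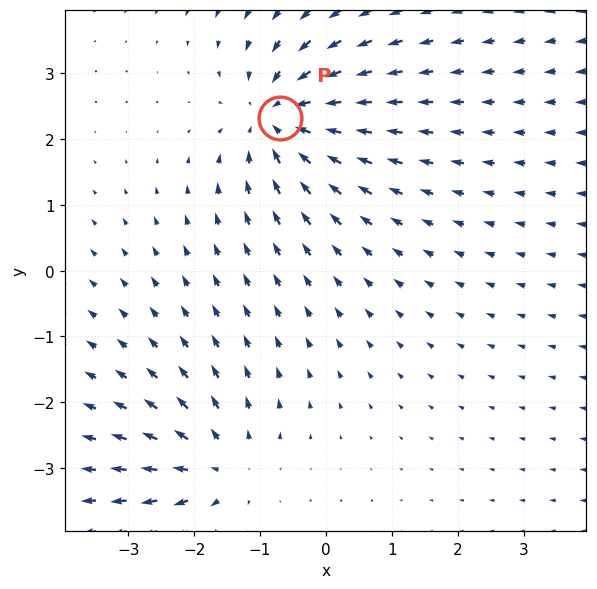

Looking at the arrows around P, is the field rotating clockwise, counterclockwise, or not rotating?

not rotating

Near P at (-0.7, 2.3) the arrows show no circulation. The curl there is ≈0.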